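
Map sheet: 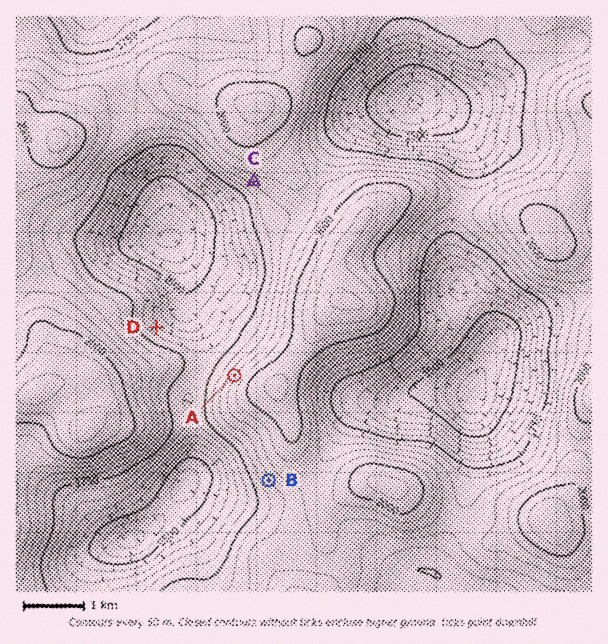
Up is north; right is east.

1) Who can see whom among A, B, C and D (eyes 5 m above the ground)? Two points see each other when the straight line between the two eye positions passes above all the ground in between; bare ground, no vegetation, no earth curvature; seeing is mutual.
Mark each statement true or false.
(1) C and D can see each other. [true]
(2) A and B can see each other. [false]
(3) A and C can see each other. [true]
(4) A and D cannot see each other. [false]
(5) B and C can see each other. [false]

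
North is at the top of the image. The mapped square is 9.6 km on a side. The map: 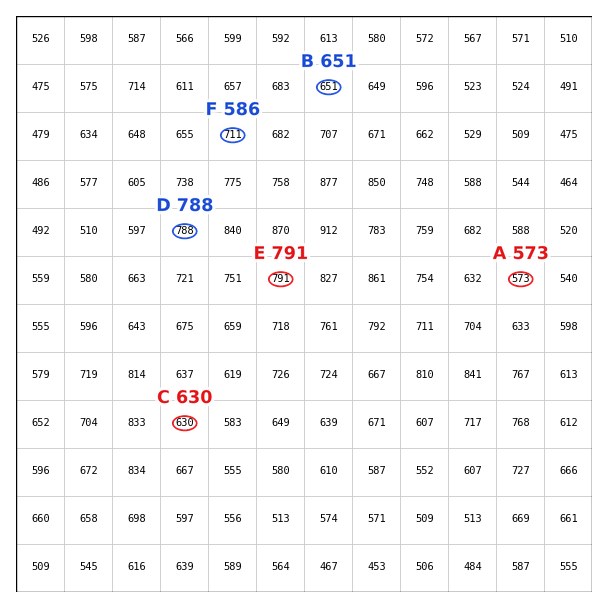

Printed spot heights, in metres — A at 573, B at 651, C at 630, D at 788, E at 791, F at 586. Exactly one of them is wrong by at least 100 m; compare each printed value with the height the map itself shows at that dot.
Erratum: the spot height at F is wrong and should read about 711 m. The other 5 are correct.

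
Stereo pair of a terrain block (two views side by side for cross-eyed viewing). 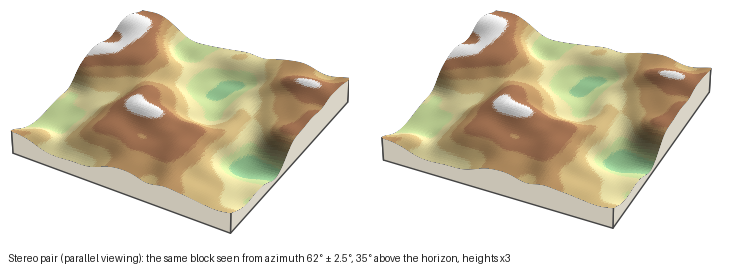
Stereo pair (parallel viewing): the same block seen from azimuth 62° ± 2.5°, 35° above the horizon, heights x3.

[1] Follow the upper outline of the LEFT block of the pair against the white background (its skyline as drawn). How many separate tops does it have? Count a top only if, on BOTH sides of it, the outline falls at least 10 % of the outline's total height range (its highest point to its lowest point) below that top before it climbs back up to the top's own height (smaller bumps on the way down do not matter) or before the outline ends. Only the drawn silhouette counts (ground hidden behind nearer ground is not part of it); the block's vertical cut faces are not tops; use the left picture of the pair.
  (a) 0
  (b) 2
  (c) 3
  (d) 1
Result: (d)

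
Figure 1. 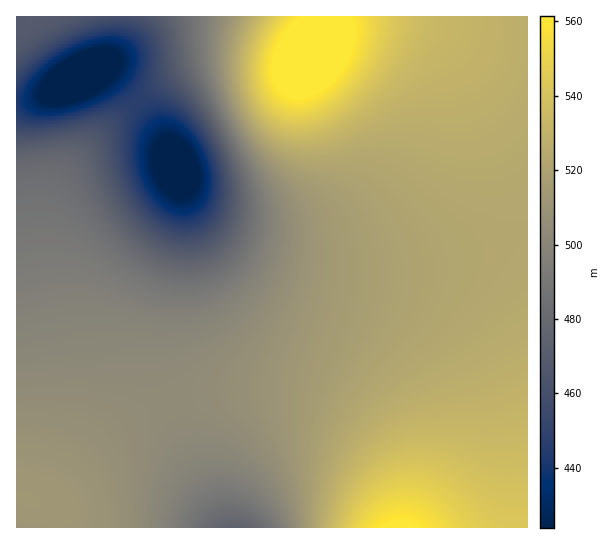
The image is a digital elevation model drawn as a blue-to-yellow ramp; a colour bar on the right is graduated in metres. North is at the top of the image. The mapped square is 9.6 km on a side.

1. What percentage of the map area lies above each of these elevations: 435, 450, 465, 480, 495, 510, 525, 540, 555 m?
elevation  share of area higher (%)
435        96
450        93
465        89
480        84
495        75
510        52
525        27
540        9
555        3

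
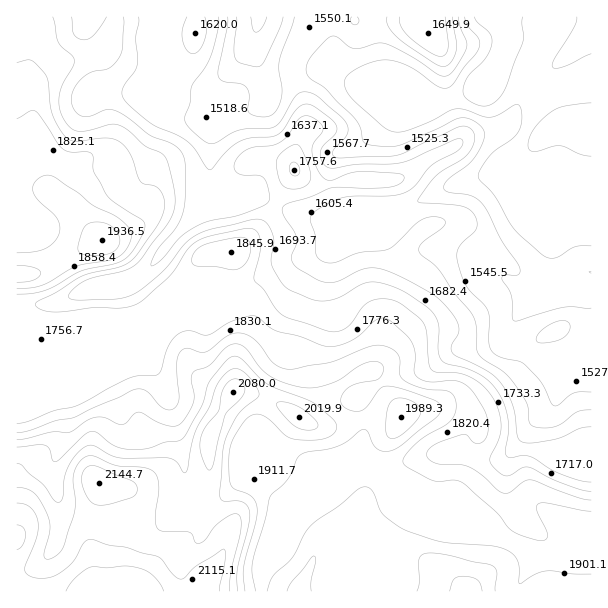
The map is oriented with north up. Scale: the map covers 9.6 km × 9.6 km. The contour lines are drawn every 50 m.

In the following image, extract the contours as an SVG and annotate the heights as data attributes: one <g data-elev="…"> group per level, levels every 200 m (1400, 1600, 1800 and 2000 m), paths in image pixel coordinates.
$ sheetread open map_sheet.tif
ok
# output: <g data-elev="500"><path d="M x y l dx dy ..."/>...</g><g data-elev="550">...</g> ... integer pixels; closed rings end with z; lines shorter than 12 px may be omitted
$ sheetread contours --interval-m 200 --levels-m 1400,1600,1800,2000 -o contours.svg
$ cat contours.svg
<g data-elev="1400"><path d="M591 54l-28 13-8 1-3-2 3-9 20-31 2-9"/><path d="M267 17l-4 9-6 6-2 0-2-3-2-12"/><path d="M523 17l0 24-17 46-10 14-5 4-6 1-8-1-8-4-5-5-1-4 4-14 18-19 7-15 0-6-2-5-13-11-3-5"/></g><g data-elev="1600"><path d="M591 410l-13 2-16 11-8 4-14 1-9-3-2-5-2-16-13-21-10-11-19-12-7-7-2-27-4-12-18-21-16-24-19-17 0-4 3-5 23-18 0-3-2-3-11-2-10 3-8 5-21 21-7 4-27 3-27 10-9-2-6-5-2-20-5-17 2-4 2-3 18-10 12-5 46-1 17-4 9-7 16-20 27-16 4-5-1-4-3-1-4 1-44 19-10 4-44 1-27 4-4-2-3-3-2-5-1-6 3-6 12-12 2-8-5-6-15-12-6-3-6-1-9 6-11 18-6 6-7 3-20 1-12 3-11 8-17 20-3 1-14-21-7-7-11-7-26-12-20-16-8-9-1-5 1-6 12-16 2-6-1-27 3-15-1-6"/><path d="M187 17l-4 12-1 10 4 10 6 5 6-3 6-10 3-12-2-12"/><path d="M400 17l1 9 7 10 21 16 12 4 5-2 2-7-3-30"/></g><g data-elev="1800"><path d="M591 500l-15-3-45-17-7 1-15 12-6 0-6-4-15-14-12-8-11-3-21 0-9-5-2-6 4-6 9-5 19-7 8 0 9 8 7-2 3-4 2-6-2-16-13-23-11-9-10-3-23 2-7-2-5-3-3-6 1-18-4-12-19-19-8-4-9 2-15 15-7 5-11 4-10 3-9-1-24-10-23-5-6-4-12-10-4-1-23 5-22 14-6 0-12-4-8 0-7 5-6 8-4 9-5 16-3 6-27 3-54 28-23 5-25 10-12 2"/><path d="M17 294l15-1 12-2 10-5 27-15 32-7 9-3 7-6 6-7 8-15 2-8-4-6-26-16-8-8-13-24-1-13-2-5-5-1-15 0-8-3-6-6-18-28-4-4-5 0-13 8"/><path d="M226 269l11 0 9-7 5-13-1-6-3-4-10-2-30 7-10 5-5 8 0 6 3 3 21 1z"/></g><g data-elev="2000"><path d="M238 591l-1-22 11-42 2-15-2-5-4-4-7-2-13 0-3-2-1-5 3-42 3-15 13-23 19-16 1-3-5-12-12-12-6-3-6 2-6 5-7 9-8 23-14 25-4 15-3 21-3 5-8-11-7-4-51 0-9-3-15-9-6-1-11 7-9 13-5 14-1 18-4 5-5-2-12-17-14-10-7-8-4-1"/><path d="M482 591l-2-7-3-4-6-3-9-1-8 3-4 12"/><path d="M302 429l13 0 3-3 0-3-9-9-10-7-12-5-9 0-2 2 1 3 8 10 8 8z"/></g>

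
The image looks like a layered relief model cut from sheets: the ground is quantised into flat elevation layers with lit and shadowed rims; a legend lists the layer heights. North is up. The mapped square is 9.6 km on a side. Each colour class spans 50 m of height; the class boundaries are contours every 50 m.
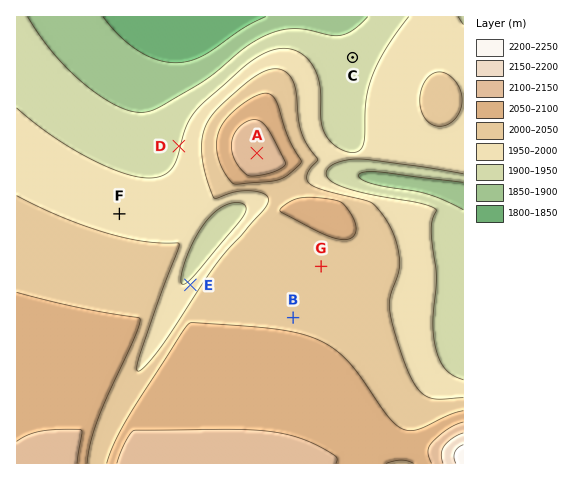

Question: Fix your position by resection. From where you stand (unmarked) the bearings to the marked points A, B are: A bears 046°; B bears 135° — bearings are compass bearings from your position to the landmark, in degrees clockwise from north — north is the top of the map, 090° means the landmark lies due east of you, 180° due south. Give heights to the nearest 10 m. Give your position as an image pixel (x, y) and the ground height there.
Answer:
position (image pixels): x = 192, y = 216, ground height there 1990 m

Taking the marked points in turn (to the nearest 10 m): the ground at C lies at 1920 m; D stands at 1950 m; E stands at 1960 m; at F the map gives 1980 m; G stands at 2020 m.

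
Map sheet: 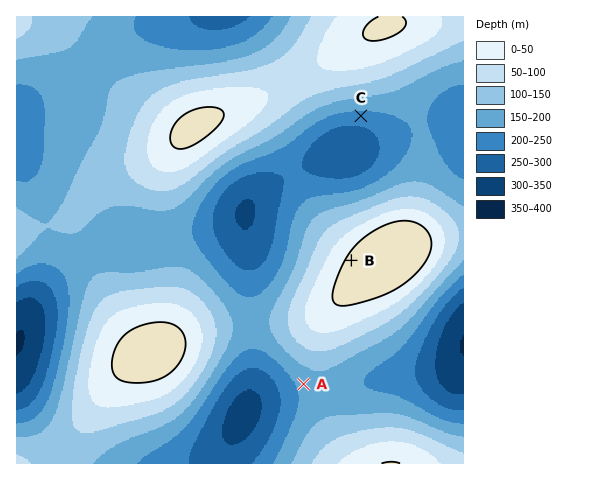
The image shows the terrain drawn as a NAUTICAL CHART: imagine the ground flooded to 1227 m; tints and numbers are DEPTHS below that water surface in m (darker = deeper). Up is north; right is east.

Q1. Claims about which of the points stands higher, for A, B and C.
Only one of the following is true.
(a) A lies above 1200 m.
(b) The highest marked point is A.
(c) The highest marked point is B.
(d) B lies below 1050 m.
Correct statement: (c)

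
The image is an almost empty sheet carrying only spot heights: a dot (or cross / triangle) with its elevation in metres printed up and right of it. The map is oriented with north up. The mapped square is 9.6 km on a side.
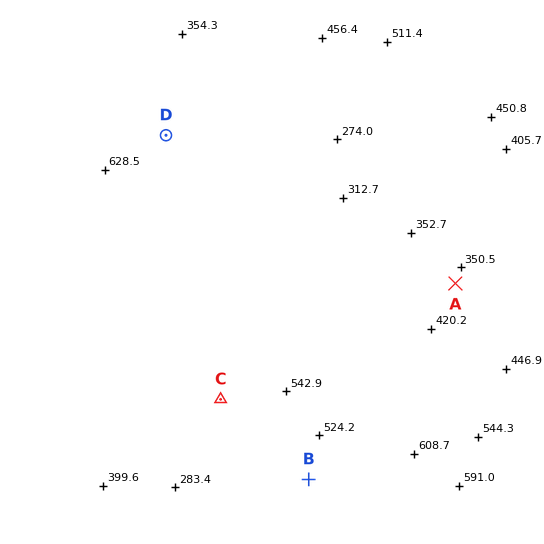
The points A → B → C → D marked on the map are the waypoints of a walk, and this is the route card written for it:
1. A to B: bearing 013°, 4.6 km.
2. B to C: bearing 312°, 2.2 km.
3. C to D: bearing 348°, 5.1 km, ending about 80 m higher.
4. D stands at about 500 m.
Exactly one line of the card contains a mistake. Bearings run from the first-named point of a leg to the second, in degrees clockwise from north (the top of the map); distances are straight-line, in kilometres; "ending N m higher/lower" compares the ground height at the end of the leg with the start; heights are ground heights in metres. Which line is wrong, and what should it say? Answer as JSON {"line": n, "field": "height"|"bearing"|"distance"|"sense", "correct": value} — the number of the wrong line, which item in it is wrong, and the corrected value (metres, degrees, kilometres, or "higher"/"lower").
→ {"line": 1, "field": "bearing", "correct": 217}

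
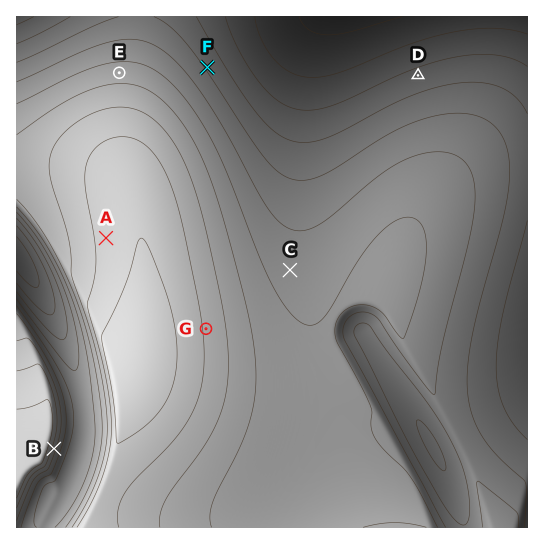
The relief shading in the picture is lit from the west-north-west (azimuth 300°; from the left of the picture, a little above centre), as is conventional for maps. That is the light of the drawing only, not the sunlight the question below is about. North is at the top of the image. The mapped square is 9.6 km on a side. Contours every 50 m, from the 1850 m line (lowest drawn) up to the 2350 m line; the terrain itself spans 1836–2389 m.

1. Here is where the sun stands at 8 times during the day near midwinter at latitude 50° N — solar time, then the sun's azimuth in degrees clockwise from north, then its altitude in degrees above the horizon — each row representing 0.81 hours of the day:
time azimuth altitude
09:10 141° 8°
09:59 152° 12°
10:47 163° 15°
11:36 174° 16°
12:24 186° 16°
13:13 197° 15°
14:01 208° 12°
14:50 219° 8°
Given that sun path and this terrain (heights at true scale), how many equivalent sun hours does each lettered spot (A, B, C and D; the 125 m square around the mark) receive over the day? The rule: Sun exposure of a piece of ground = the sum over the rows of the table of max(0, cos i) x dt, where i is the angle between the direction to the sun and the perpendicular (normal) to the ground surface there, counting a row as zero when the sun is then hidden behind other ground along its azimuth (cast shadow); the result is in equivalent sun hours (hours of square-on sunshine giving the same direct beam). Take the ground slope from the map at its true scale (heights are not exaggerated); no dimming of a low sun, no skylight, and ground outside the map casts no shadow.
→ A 1.5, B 2.2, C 1.2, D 0.8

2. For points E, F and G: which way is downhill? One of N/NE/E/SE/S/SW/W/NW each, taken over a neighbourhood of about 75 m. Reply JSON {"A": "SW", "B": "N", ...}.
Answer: {"E": "N", "F": "NE", "G": "E"}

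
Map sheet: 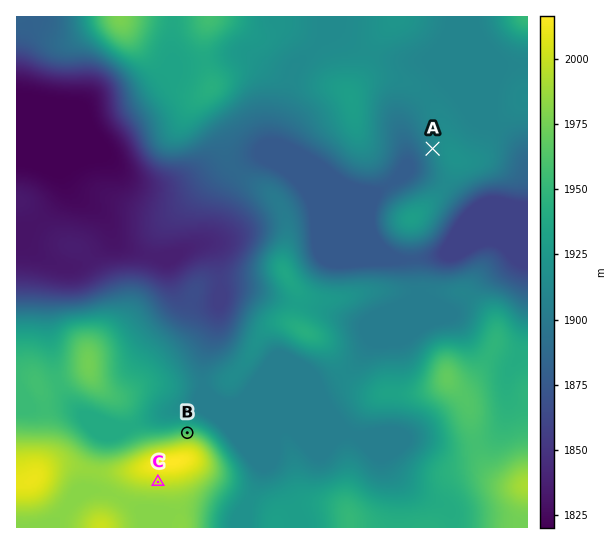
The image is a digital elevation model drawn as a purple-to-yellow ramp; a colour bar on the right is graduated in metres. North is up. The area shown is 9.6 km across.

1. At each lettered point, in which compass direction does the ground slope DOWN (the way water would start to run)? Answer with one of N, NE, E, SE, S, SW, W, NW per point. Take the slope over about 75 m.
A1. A W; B N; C S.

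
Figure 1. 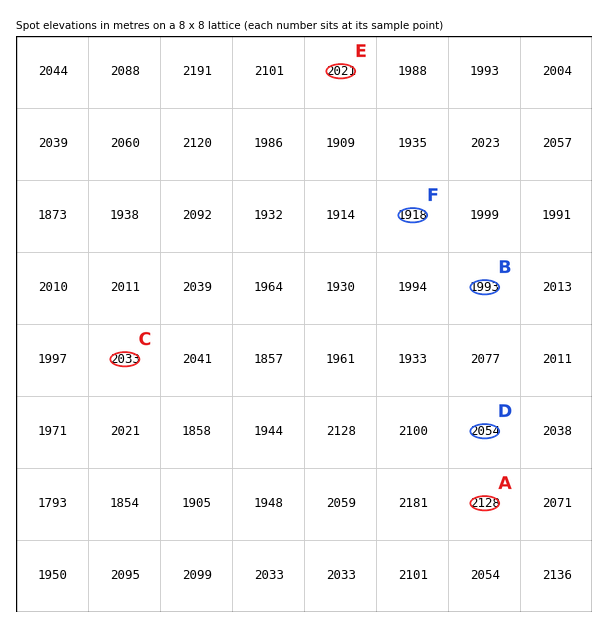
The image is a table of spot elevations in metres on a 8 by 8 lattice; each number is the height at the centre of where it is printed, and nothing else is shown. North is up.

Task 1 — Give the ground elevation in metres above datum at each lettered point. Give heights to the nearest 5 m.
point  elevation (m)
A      2130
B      1995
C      2035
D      2055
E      2020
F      1920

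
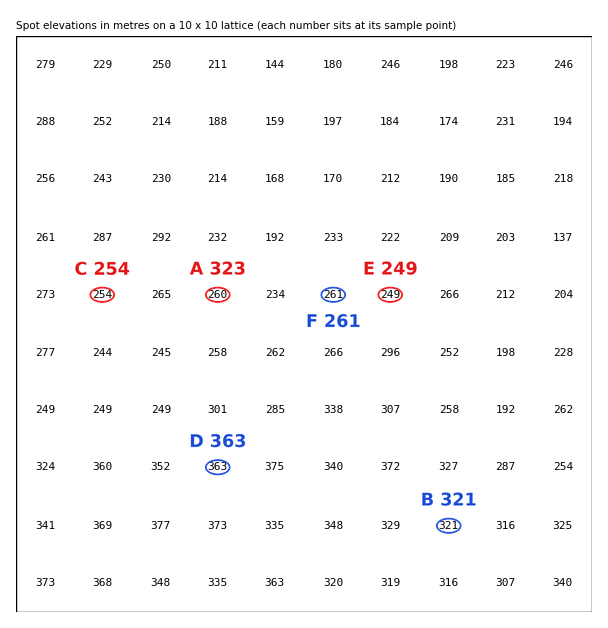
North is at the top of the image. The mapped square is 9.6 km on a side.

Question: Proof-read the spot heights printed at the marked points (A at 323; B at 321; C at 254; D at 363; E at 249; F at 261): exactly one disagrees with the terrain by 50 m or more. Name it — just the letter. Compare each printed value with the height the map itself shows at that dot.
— A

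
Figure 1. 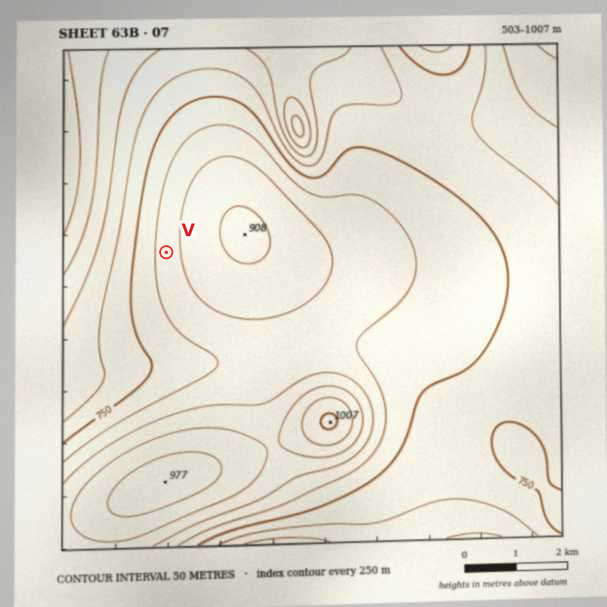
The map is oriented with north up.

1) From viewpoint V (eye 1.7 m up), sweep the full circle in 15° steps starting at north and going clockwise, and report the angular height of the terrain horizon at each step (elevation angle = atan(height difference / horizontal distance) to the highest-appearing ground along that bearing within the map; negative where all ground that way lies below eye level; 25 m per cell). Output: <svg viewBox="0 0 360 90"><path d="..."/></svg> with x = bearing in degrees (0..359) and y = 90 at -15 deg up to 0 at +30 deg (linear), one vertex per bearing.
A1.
<svg viewBox="0 0 360 90"><path d="M0 61l15-4 15-2 15-3 15-1 15-1 15 0 15 0 15 2 15 2 15 2 15 1 15-1 15 1 15 6 15 4 15 2 15 3 15 1 15 0 15-1 15-2 15-3 15-3"/></svg>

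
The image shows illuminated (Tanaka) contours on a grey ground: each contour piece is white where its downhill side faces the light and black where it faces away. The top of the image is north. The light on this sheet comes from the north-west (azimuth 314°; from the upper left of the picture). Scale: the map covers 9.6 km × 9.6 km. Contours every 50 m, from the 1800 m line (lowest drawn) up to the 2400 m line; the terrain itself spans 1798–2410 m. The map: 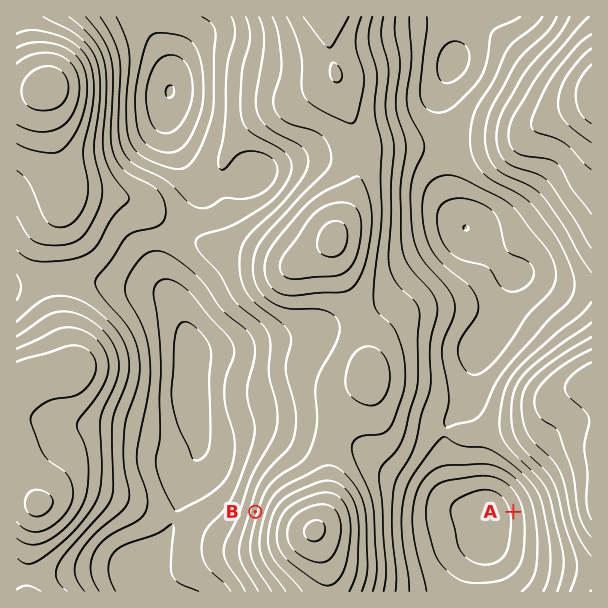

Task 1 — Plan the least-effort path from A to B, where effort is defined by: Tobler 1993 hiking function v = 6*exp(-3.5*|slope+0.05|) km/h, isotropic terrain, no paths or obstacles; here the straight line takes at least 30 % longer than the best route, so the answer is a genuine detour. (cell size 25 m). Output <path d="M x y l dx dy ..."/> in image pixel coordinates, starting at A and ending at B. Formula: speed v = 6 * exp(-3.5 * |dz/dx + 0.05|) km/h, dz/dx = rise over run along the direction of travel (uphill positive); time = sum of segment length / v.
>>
<path d="M513 512l-4-9-6-6-66-33-74 0-9-5-31 0-48 24-11 11-9 18"/>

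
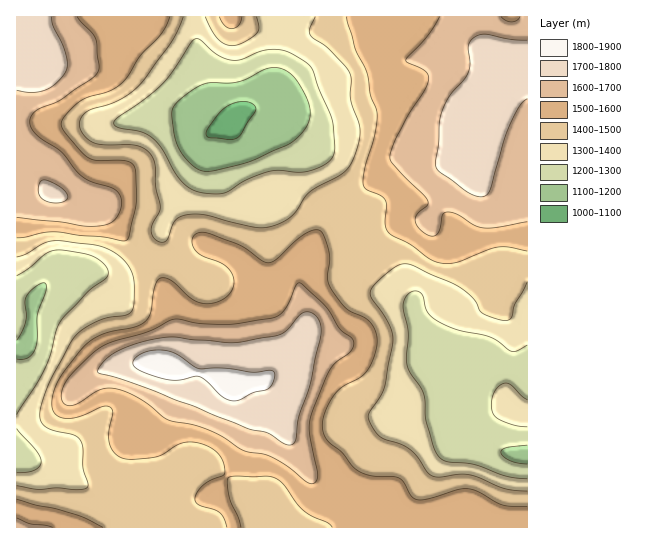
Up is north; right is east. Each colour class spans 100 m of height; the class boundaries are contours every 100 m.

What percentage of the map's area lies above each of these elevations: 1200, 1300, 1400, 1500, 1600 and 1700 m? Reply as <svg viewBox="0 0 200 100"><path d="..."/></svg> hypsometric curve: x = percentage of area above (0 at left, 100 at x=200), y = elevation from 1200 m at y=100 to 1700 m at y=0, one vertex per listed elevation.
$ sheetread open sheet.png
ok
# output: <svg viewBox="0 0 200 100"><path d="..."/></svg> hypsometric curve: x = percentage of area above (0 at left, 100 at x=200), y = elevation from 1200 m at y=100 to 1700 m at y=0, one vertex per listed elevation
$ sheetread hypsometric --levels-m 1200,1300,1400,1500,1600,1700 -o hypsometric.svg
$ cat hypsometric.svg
<svg viewBox="0 0 200 100"><path d="M191 100l-24-20-30-20-45-20-43-20-27-20"/></svg>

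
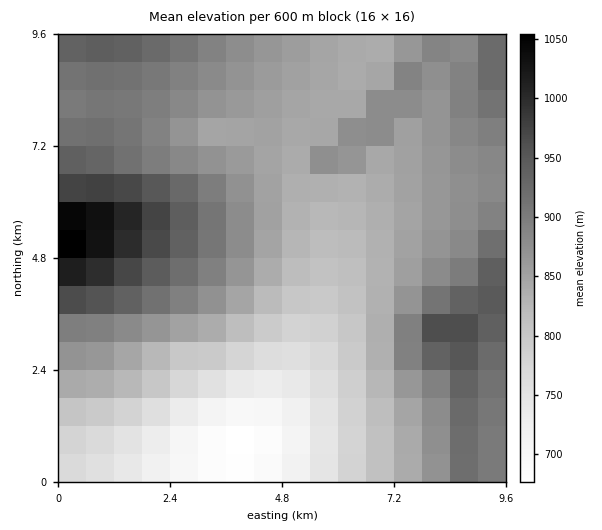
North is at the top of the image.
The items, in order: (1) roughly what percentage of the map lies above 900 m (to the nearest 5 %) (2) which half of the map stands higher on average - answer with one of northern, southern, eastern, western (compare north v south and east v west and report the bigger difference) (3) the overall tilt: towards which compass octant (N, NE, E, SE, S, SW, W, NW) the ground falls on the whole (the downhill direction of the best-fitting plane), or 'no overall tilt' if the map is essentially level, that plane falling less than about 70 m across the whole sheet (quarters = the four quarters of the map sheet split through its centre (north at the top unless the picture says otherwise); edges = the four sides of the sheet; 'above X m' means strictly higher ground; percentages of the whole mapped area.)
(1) About 25 % of the map lies above 900 m.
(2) Taken as a whole, the northern half is higher than the southern.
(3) On the whole the ground falls towards the south.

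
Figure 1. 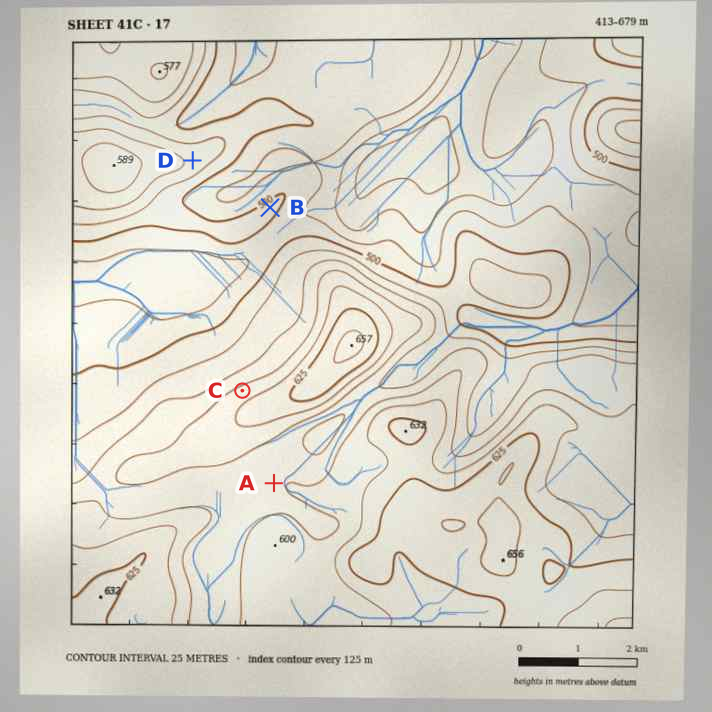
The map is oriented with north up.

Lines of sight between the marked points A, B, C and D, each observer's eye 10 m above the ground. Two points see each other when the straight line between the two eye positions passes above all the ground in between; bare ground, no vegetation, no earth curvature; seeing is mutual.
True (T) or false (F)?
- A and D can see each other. F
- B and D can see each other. T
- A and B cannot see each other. T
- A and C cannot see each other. T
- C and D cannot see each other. F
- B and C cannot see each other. F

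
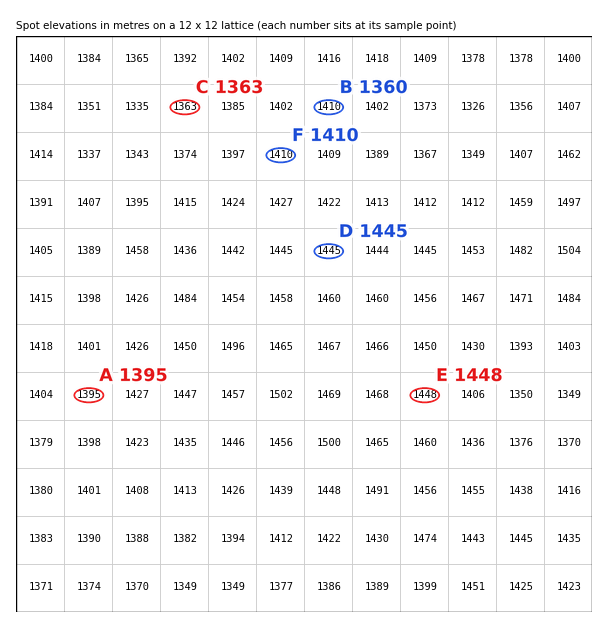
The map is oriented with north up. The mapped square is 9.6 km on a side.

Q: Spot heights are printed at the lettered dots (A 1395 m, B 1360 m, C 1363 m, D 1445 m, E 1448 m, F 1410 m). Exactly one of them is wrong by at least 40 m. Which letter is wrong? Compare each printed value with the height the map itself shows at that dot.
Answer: B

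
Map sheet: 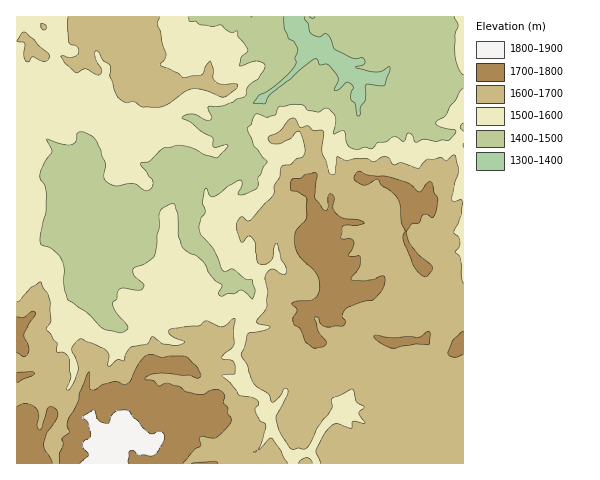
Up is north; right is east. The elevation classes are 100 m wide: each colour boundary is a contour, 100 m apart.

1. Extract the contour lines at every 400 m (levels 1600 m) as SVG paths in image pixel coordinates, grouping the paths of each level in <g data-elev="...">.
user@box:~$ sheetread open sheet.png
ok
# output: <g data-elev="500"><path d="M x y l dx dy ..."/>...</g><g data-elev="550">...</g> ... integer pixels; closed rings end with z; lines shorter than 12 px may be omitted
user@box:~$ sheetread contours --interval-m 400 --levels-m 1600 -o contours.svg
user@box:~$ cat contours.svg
<g data-elev="1600"><path d="M288 463l-16-25-3 1-10 10 7-23-1-2-5-4-5-8 0-3 3-4 0-3-5-4-14-3-9-12-8-7 13-2 0-7-1-5-4-2-7-1-1-2 12-13 1-26-13 9-16-6-7 5-28 3-3 3 1 2 6 4 9 3 1 1-1 1-9 3-11-2-12-7-5 7-17 4-4 6-2 7-6-1-9 6-1-2 1-9-4-5-23-11-2 0-8 9 6 21-4 14-6 7-1-2 4-11-2-17-5-7-8-2 1-8-11-14 5-8-1-19-2-8-7-12-10 5-11 13-3 2"/><path d="M312 463l-1-3-4-2-6 2-2 3"/><path d="M463 284l-2-8-1-18-5-6 4-6 1-5-1-4-5-5 7-17 1-12-1-3-7 2-2-2 7-29-4-16-2 0-7 6-5-4-8 3-6-1-9 9-16-5-9 2-4-7-3-1-4 0-8 5-9-4-19 3-9-5-2 17-2 2-4-2-3-12-4-8 2-20-2-3-9 0-6-4-7 1-4-8-4-1-4 2-8 11-11 6-1 2 3 4 8 1 12-6 4-5 4-2 4 9 2 12-3 5-5 2-6 5-7 1-3 2-1 11-6 8-1 9-21 24-4 2-6-4-5 6 0 7 4 12 2 0 6-6 6 6 3 21 7 1 6-3 2-4 1-11 3-3 4 16 4 6 2 6-2 3-2 0-11-5-3 2-3 3-1 5 3 13-1 14-10 16 13 5-6 3-16 4-7 21 6 10 6 18 4 4 12 7 3 8 8-6 4-7 2-1 2 2-1 5-11 23 4 15 12 16 7-1 5 1 3-1 10-20 15-19 0-11 19-9 2 1 3 12 8 4-5 7 6 10-1 1-11-3-2 7-14-4-7 3-7 8-7 16 4 12"/><path d="M26 61l2 1 5-5 8 4 5 0 4-5-16-16-10-8-7 9 8 2-1 12z"/><path d="M42 29l4 0 1-2-1-2-4-2-1 2z"/><path d="M68 17l1 25 2 3 6 2 2 5-2 3-4 2-11-2-1 1 3 6 12 11 9-4 11 5 3 1 3-5-6-9-1-7 1-3 2 1 5 8 7 6 0 10 6 18 3 5 6 3 8-1 10 6 16 0 9-3 17-12 7-3 10 1 21 7 13-8 1-5-16 0-6-3-2-4 0-8-3-8-4 5-5 9-16 3-7-5-17-7 0-3 4-4 1-5-9-29 2-8"/></g>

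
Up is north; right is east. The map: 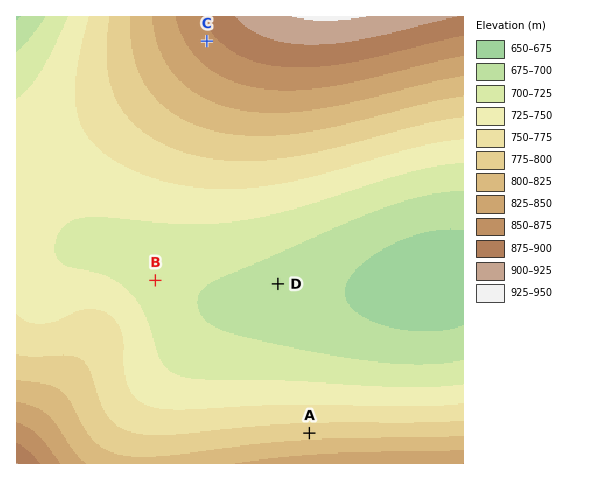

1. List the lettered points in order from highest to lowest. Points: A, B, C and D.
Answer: C A B D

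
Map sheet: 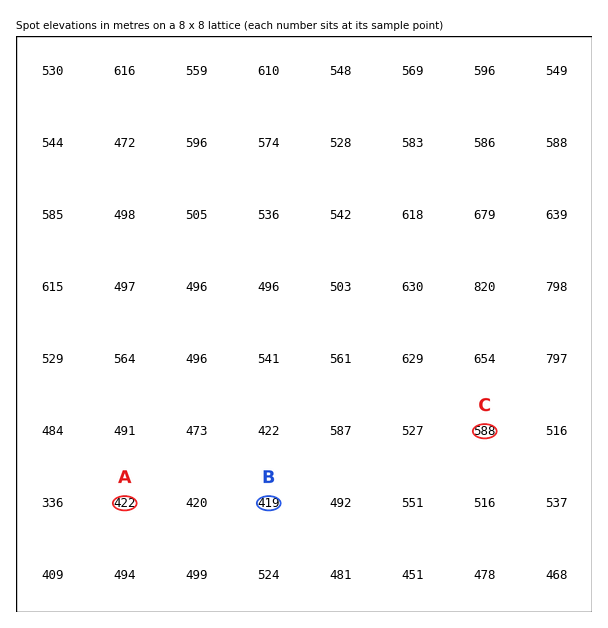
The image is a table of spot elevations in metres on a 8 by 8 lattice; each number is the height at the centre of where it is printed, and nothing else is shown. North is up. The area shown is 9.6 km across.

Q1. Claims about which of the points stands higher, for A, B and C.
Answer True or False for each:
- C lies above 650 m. False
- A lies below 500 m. True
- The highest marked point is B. False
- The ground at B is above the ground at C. False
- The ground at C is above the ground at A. True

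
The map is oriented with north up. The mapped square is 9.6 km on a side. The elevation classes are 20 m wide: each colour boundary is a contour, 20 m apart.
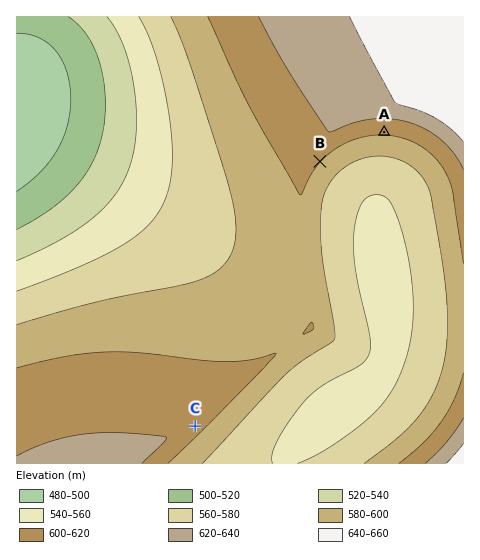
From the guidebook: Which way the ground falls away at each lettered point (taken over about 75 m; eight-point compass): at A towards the S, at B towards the SE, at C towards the SE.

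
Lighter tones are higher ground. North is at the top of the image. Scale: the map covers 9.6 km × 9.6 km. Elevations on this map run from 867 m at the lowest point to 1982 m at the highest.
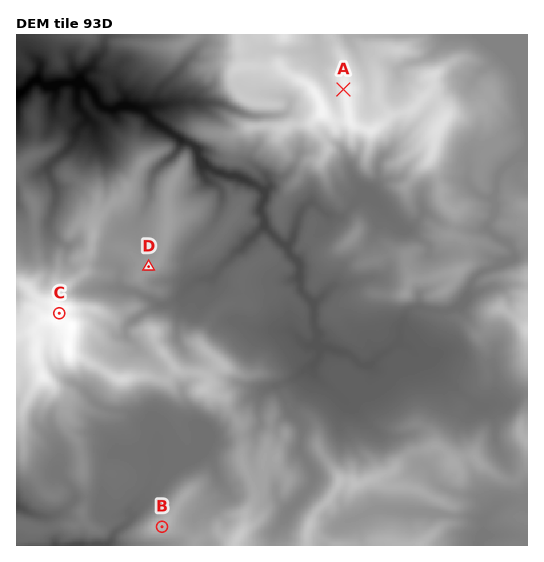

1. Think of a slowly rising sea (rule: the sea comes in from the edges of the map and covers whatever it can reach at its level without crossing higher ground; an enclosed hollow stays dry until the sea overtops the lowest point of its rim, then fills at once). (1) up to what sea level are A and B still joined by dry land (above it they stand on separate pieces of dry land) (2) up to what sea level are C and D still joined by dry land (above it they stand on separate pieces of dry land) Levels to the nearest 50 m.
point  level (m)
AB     1450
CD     1500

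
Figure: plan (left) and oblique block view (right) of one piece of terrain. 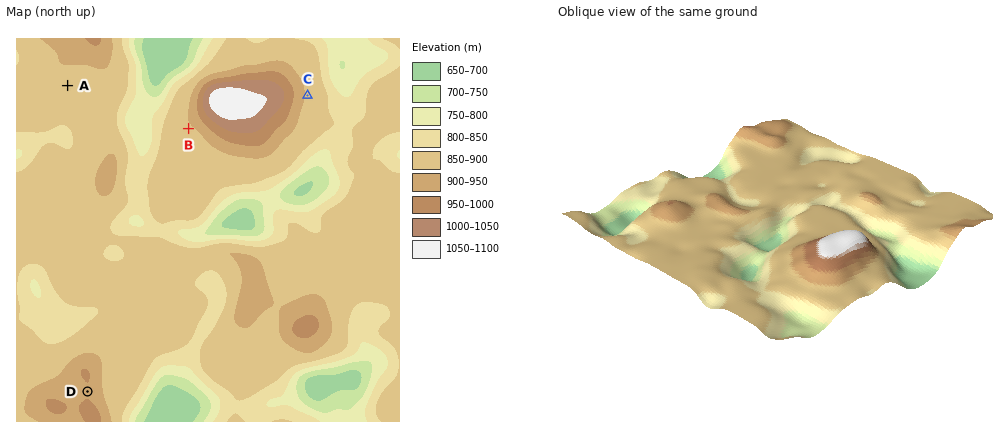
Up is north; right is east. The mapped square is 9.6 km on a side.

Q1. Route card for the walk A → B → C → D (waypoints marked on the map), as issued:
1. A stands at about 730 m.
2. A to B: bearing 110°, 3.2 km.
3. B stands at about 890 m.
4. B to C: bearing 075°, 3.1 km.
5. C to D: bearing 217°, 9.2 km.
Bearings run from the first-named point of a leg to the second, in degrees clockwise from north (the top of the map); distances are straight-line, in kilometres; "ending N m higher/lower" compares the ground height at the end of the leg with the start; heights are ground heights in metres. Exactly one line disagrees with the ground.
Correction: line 1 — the height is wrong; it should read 880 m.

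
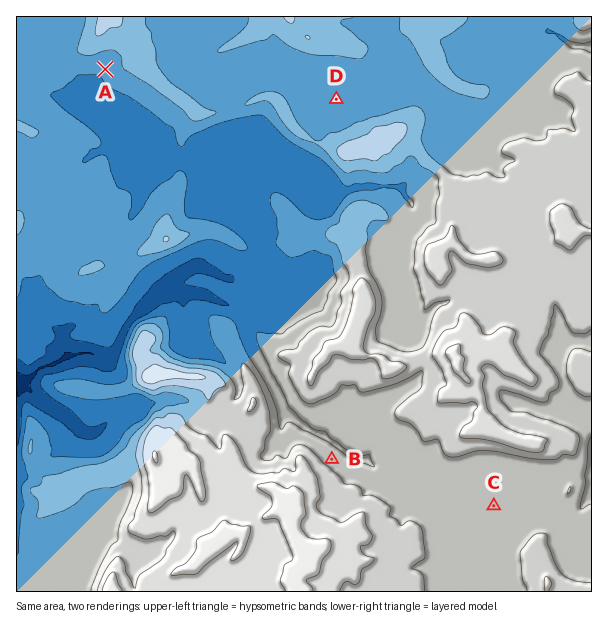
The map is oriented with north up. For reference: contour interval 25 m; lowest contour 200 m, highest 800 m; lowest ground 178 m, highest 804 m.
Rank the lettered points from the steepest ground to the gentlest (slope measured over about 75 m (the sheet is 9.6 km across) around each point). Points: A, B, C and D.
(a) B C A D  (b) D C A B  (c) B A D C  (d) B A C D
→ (d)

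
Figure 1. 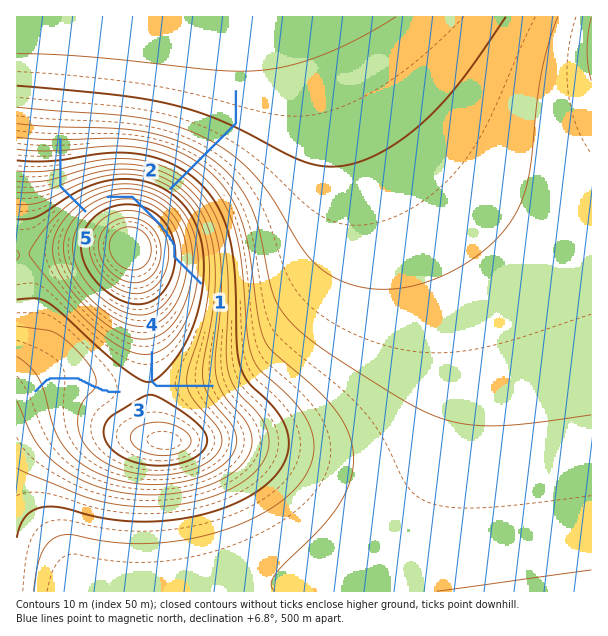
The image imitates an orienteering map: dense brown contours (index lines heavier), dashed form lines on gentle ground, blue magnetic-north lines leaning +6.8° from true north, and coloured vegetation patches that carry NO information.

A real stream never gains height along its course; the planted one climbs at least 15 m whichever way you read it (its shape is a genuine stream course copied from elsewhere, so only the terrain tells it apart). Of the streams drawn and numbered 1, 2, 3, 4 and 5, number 1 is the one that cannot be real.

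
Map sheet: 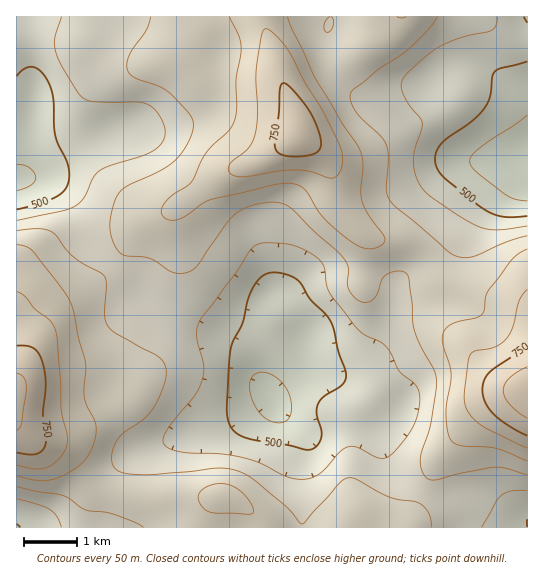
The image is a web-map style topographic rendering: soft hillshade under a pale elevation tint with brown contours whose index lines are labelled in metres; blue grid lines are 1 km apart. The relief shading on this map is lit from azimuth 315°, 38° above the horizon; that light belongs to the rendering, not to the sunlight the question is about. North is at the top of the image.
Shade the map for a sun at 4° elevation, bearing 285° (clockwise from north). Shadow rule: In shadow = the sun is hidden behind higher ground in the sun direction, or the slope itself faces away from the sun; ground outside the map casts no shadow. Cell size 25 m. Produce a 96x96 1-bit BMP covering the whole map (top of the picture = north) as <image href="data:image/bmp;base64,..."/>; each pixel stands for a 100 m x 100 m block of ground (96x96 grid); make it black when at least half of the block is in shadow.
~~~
<image width="96" height="96" href="data:image/bmp;base64,Qk2+BAAAAAAAAD4AAAAoAAAAYAAAAGAAAAABAAEAAAAAAIAEAAATCwAAEwsAAAIAAAAAAAAA////AAAAAAAAAAAAAAD4AAAPwA8AAAAAAADwAAACAB8AAAAAAADgAAAAAB8AAAAAAADAAAAAAB8AAAAAAAGAAAAAAA4AAAAAAAeAAAAAAAAAAAAAAA+AAAAAAAAAAAAAAA8AAAAAAAAD//wAAAwAAAAAAAAH///AAAAAAAAAAAAH///4AAAAAAAAAAAP///+AAAAAAAAAAAP////gAAAAAAAAAAP////4AAAAAAAAAAP////+AAAAAAAAAAf/////wAAAAAAAAAf/////+AAAAAAAAA///////AAAAAAAAB///////gAAAAAAAB///////wAAAAAAAB///////+AAAAAAAB////////AAAAAAAB////////gAAAAAAB////////gAAAAAAB////////gAAAAAAA///+////AAAAAAAA///4f///AAAAAAAA///4H//+AAAAAAAA///wD//+AAAAAAAAf//wB//8AAAAAAAAf//gA//4AAAAAAAAf//gA//wAAAAAAAAP//gA//AAAAAAAAAP//gA/+AAAAAAAAAH//AA/8AAAAAAAAAD//AA/4AAAAAAAAAD//AA/4AAAAAAAAAB/+AA/8AAAAAAAAAB/+AA/+AAAAAAAAAA/+AAf/AAAAAAAAAA/8AAP/wAAAAAAAAA/4AAH/8AAAAAAAAAfAAAH/+AAAAAAAAAAAAAH//AAAAAAAAAAAAAD//gAAAAAAAAAAAAD//gAAAAAAAAAAAAD//gAAAAAAAAAAAAB//AAAAAAAAAAAAAA//AAAAAAAAAAAAAAf+AAAAAAAAAAAAAAf8AAAAAAAAAAAAAAP4AAAAAAAAAAAAAAPwAAAAAAAAAAAAAAPgAAAAAAAAAAAAAAPAAAAAAAAAAAAAAAfgAAAAAAAAAAAAAB/gAAAAAAAAAAAAAH/wAAAAAAAAAAAAAD/wAAHwAAAAAAAAAB/4AAP/4A/gAAAAAA/+AAf////8AAAAAAf/gA/////8AAAAAAP/wA/////8AAAAAAH/wB/////8AAAAAAB/4B/////8AAAAAAA/4B/////8AAAAAAAPwD/////8AAAAAAAAAD/////8AAAAAAAAAH/////8AAAAAAAAAf/////8AAAAAAAAB//////8AAAAAAAAB//////8AAAAAAAAB//////4AAAAAAAAB//////8AAAAAAAAB//////8AAAAAAAAD//////8AAAAAAAAD////P/8AAAAAAAAD///+H/8AAAAAAAAD///8D/4AAAAAAAAH///8B/gAAAAAAAAH///4A/DAAAAAAAAP///4A+DAAAAAAAAP///4AcAAAAAAAAAP///+AAAAAAAAAAAf////gAAAAAAAAAAf/z//8AAAAAAAAAA//D///4AAAAAAAAA/+B///8AAAAAAAAA/+A///8AAAAAAAAA/8AP//4AAAAAAAAA/8AH//4AAAAAAAAB/8AD//4AAAAAAAAB/8AB//wAAAAAAAAB/4AB//A8AAAAAAAD/gAA/8B8AAAAAAAD+AAA/wB8="/>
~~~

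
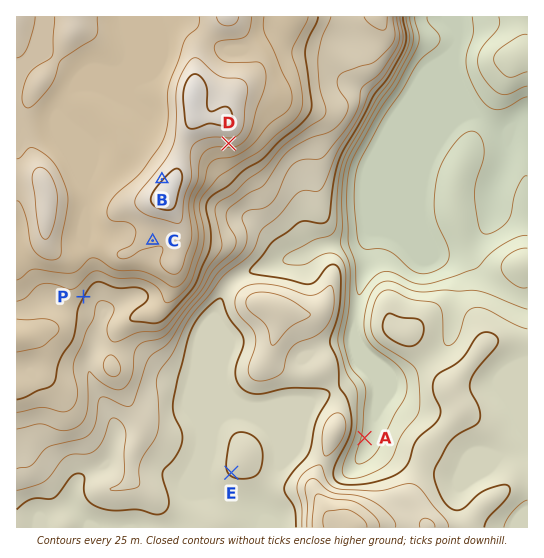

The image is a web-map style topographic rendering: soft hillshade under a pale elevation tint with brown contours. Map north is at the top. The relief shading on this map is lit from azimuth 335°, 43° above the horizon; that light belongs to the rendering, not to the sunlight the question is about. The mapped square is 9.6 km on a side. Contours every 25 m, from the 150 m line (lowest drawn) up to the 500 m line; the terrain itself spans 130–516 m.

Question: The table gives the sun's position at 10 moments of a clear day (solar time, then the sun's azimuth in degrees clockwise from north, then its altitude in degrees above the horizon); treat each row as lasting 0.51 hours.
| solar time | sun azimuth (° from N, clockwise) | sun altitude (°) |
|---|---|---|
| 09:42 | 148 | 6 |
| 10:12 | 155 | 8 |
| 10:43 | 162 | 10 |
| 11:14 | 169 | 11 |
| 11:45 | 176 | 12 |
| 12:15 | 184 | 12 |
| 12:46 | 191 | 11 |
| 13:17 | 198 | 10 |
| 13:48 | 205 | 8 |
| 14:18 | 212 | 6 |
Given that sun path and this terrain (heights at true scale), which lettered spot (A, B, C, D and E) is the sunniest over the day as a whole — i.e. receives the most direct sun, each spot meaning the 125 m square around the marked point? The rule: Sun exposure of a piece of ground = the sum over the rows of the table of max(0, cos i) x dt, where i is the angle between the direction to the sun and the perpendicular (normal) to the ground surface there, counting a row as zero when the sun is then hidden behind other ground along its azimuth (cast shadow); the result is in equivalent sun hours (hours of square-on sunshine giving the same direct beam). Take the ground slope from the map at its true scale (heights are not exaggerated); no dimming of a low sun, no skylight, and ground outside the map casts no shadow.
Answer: D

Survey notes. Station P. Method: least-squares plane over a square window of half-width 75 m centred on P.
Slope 7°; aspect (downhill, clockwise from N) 120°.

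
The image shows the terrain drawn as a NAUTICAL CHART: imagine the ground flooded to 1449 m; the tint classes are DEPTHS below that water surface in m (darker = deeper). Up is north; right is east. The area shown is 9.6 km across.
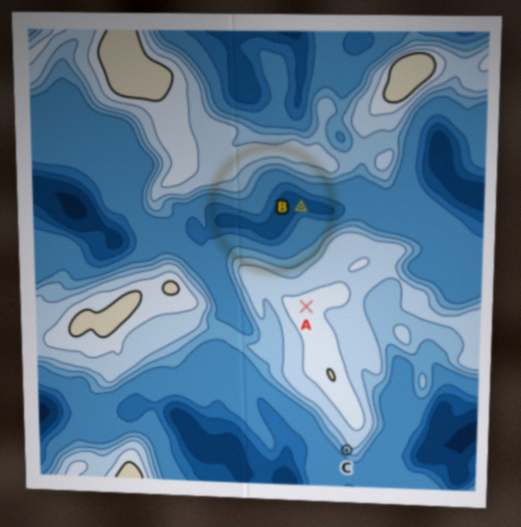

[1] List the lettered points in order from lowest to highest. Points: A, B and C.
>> B C A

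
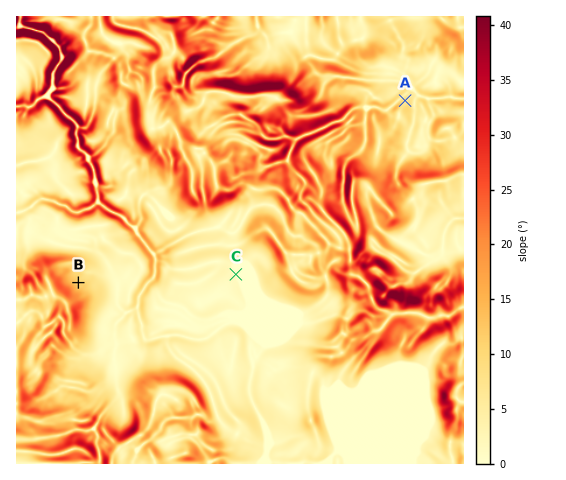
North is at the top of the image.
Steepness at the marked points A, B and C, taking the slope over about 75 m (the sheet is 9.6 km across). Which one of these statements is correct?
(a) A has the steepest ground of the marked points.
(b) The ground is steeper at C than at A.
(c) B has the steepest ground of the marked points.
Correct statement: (c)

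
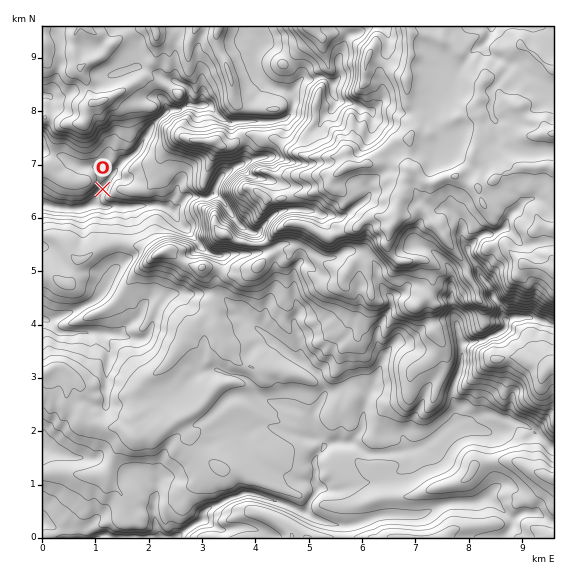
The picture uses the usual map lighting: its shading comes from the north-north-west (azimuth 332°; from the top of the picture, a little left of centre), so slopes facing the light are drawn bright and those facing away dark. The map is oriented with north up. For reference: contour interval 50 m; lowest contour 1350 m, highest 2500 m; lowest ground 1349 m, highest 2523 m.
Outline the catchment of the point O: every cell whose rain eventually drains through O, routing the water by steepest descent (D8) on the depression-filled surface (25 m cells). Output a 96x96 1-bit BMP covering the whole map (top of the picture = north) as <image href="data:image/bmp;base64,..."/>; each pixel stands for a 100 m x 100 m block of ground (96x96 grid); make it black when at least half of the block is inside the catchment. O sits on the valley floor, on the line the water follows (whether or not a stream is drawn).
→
<image width="96" height="96" href="data:image/bmp;base64,Qk2+BAAAAAAAAD4AAAAoAAAAYAAAAGAAAAABAAEAAAAAAIAEAAATCwAAEwsAAAIAAAAAAAAA////AAAAAAAAAAAAAAAAAAAAAAAAAAAAAAAAAAAAAAAAAAAAAAAAAAAAAAAAAAAAAAAAAAAAAAAAAAAAAAAAAAAAAAAAAAAAAAAAAAAAAAAAAAAAAAAAAAAAAAAAAAAAAAAAAAAAAAAAAAAAAAAAAAAAAAAAAAAAAAAAAAAAAAAAAAAAAAAAAAAAAAAAAAAAAAAAAAAAAAAAAAAAAAAAAAAAAAAAAAAAAAAAAAAAAAAAAAAAAAAAAAAAAAAAAAAAAAAAAAAAAAAAAAAAAAAAAAAAAAAAAAAAAAAAAAAAAAAAAAAAAAAAAAAAAAAAAAAAAAAAAAAAAAAAAAAAAAAAAAAAAAAAAAAAAAAAAAAAAAAAAAAAAAAAAAAAAAAAAAAAAAAAAAAAAAAAAAAAAAAAAAAAAAAAAAAAAAAAAAAAAAAAAAAAAAAAAAAAAAAAAAAAAAAAAAAAAAAAAAAAAAAAAAAAAAAAAAAAAAAAAAAAAAAAAAAAAAAAAAAAAAAAAAAAAAAAAAAAAAAAAAAAAAAAAAAAAAAAAAAAAAAAAAAAAAAAAAAAAAAAAAAAAAAAAAAAAAAAAAAAAAAAAAAAAAAAAAAAAAAAAAAAAAAAAAAAAAAAAAAAAAAAAAAAAAAAAAAAAAAAAAAAAAAAAAAAAAAAAAAAAAAAAAAAAAAAAAAAAAAAAAAAAAAAAAAAAAAAAAAAAAAAAAAAAAAAAAAAAAAAAAAAAAAAAAAAAAAAAAAAAAAAAAAAAAAAAAAAAAAAAAAAAAAAAAAAAAAAAAAAAAAAAAAAAAAAAAAAAAAAAAAAAAAAAAAAAAAAAAAAAAAAAAAAAAAAAAAAAAAAAAAAAAAAAAAAAAAAAAAAAAAAAAAAAAAAAAAAAAAAAAAAAAAAAAAAAAAAAAAAAAAAAAAAAAAAAAAAAAAAAAAAAAAAAAAAAAAAAAAAAAAAAAAAAAAAAAAAAAAAAAAAAAAAAAAAAAAAAAAAAAAAAAAAAAAAAAAAAAAAAAAAAAAAAAAAAAAAAAAAAAAAAAAAAAAAAAAAAAAAAAAAAAAAH/AAAAAAAAAAAAAAP/gAAAAAAAAAAAAf//wAAAAAAAAAAAA///4AAAAAAAAAAAB///4AAAAAAAAAAAB///wAAAAAfAAAAAA///wAAAA//gAAAAA///4AAAH//wAAAAA///8AIAf//4AAAAA///+H8A///+AAAAA//////P////gAAAAf//////////wAAAAP//////////wAAAAA//////////wAAAAA//////////wAAAAA//////////wAAAAAf/////////gAAAAAf/////////gAAAAAf/////////gAAAAAf/////////AAAAAA//////////AAAAAA//////////AAAAAB/////////8AAAAAA/////////4AAAAAAf////////AAAAAAAH///////+AAAAAAAD////////AAAAAAAB////////AAAAAAAA////////gAAAAAAAP///////gAAAAAAABgH/////gAAAAA="/>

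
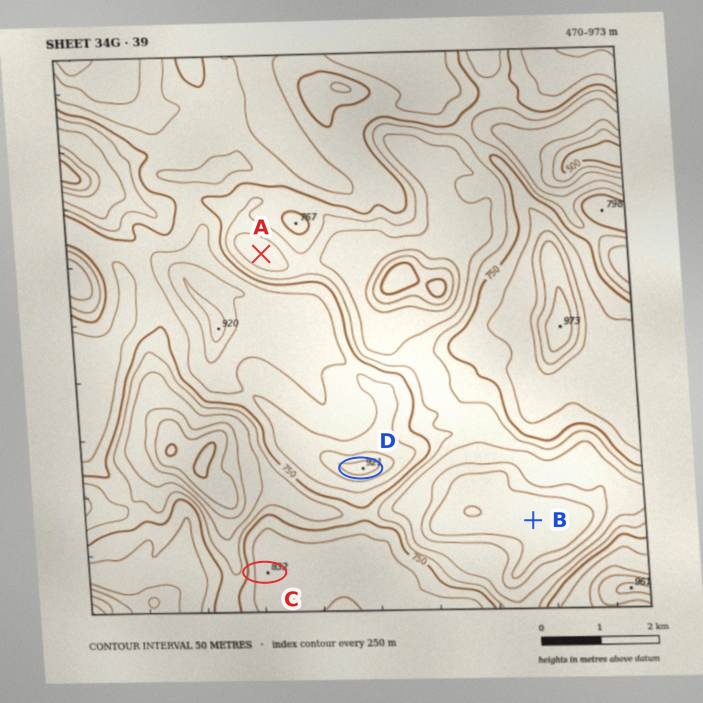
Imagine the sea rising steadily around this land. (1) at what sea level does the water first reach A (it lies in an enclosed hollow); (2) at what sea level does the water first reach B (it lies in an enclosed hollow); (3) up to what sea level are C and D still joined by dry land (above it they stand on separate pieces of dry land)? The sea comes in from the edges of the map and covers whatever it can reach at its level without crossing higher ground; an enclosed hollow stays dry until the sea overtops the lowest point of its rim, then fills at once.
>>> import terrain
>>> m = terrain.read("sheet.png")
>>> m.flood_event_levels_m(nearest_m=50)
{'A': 700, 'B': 650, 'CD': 750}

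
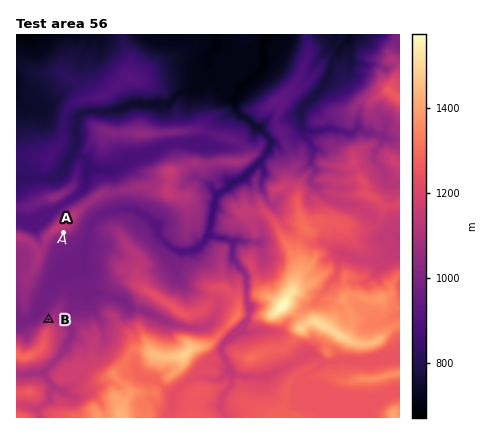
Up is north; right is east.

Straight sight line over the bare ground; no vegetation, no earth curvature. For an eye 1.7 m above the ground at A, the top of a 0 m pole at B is in view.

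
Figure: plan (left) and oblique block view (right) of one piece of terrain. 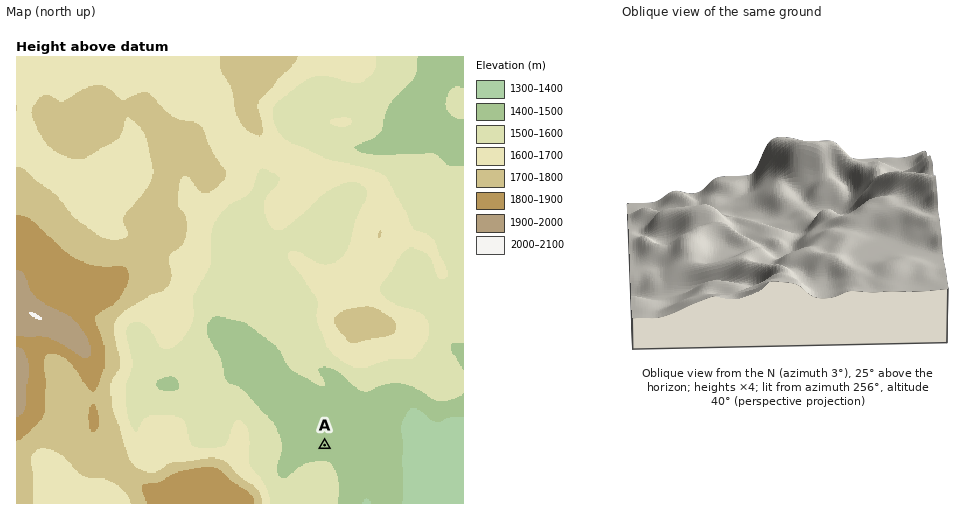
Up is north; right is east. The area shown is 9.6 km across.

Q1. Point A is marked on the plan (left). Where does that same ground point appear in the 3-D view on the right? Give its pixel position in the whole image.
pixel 721 201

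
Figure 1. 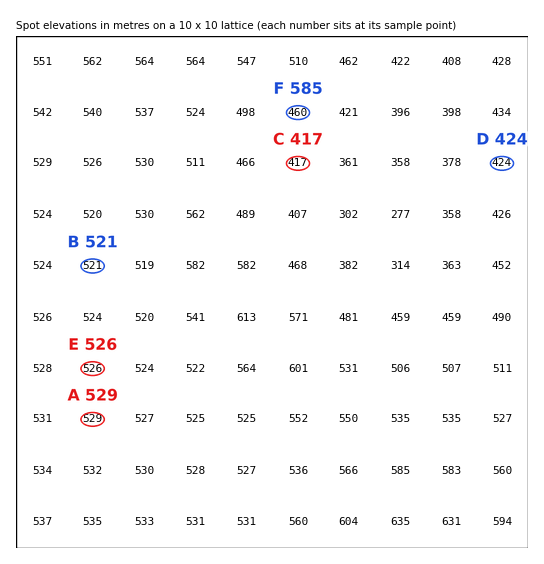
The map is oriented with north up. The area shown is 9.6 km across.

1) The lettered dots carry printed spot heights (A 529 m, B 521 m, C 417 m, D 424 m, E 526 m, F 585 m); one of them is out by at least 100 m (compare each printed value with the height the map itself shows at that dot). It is F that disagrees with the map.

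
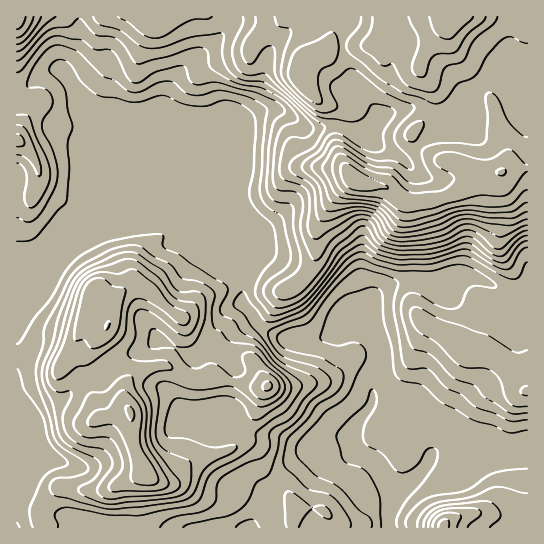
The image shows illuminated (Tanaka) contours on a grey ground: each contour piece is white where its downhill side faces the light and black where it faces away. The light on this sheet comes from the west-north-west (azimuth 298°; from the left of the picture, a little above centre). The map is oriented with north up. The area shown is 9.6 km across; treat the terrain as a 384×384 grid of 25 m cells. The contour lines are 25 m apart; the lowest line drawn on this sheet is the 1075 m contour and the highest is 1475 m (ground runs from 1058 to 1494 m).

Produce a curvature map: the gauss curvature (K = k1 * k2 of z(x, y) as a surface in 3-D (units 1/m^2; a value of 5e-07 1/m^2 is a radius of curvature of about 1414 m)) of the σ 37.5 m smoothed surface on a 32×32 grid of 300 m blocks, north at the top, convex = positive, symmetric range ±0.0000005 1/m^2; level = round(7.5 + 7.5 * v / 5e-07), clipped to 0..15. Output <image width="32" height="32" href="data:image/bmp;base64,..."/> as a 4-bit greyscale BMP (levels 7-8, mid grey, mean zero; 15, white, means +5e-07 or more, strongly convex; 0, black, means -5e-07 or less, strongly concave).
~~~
<image width="32" height="32" href="data:image/bmp;base64,Qk12AgAAAAAAAHYAAAAoAAAAIAAAACAAAAABAAQAAAAAAAACAAATCwAAEwsAABAAAAAAAAAAAAAAABEREQAiIiIAMzMzAERERABVVVUAZmZmAHd3dwCIiIgAmZmZAKqqqgC7u7sAzMzMAN3d3QDu7u4A////AIiIh3d3h3eHeIiGlIP3h3d3d3iHd2Z4d3h5eHd1V3Z3h6Zad6iXiHd4h3h3h3iHh4d4l3indoh3Z4d4d4d4d3d3d3eGd3dpd3iIh4eIh3h3d3mHdJl3iHd5d4iHd3d4eImIp3mIh4hniHiHiHd4eHeIZ4eMZ4eIdXiId4eHeHeId2hoh4d3hm+1eHeHeHd3eXbHaHZ3d7V5lId4d3iIeHd2p3h3eIh3lph3d3eHiIeHeIZ4d4dWhnbId4h4d3h3iHd3eoeIp2hwiGiHd4h4d4h3d3eKhqiId4dYiHeod3iHeIe3ZYeIaGm6iIeHh4iId4h26XiIh3dnh3iIh1d4eGZ3dmaJh3eIh4doind3eZdYd3d3dnh3d3iId3ZneId6nXeId4d3eIeIh5d5ipeIhld3eIeIh3eHd3dmbKeXiId2eHeHiHeIh3eJhldHaHhYl4h3h4d3d3d3eJe7WYeHd4eod3h4d3h4iJZ2t3aHmHeWZ3iId3iIiHeGmKmldZiId8h3d3eHeHeHiJRYd7d3eHhXd4d3h3d4h3ZTd3iHd4d4eXiHd3h3iIe4qHd4dmeIiGh3eHmIiHeGa5iId4iHd3hoiHd5d3hnsnl3iIeIiHeIaJh4h3eId5h4eGh3h3d4h5iHeIeIeHeXd3d4eIeIiIjFZ3h3iHiId3h3eHd3iId3"/>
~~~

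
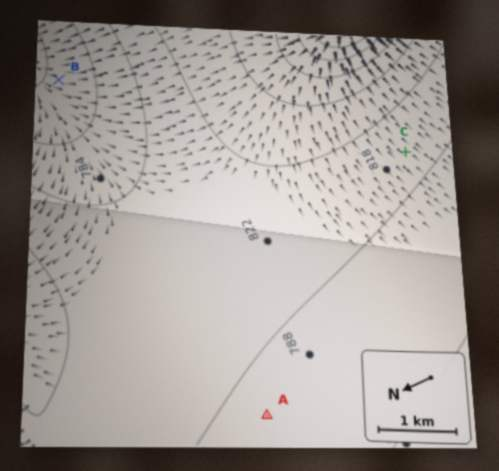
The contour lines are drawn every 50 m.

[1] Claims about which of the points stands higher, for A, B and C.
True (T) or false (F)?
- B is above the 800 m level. F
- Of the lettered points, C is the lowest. F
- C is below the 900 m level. T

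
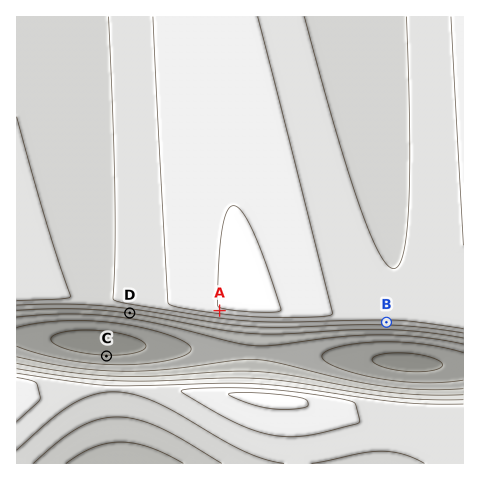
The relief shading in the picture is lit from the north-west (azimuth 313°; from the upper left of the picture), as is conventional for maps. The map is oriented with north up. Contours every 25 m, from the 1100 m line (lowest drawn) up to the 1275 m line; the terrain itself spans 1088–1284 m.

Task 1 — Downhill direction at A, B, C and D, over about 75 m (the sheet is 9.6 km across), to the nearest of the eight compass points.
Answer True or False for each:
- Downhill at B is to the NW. False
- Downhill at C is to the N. True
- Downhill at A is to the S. True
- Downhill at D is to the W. False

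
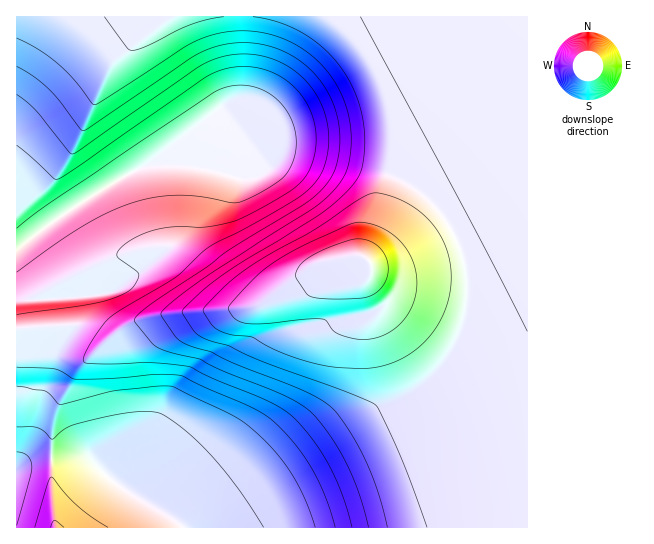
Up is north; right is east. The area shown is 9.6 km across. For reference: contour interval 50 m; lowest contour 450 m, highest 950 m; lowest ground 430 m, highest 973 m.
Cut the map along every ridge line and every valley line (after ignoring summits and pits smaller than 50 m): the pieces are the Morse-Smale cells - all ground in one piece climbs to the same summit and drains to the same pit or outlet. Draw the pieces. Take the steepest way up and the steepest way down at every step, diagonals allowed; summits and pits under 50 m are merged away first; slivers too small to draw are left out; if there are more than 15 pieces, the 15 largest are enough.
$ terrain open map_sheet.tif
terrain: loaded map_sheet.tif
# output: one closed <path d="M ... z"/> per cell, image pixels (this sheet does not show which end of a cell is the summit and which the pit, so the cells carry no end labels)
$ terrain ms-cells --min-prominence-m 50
<path d="M527 16l-510 0-1 311 66-2 24 15 21-15 26-9 26-4 75-5 13-6 66-41 29-4 9 9 3 0 27-6 66-38 56-28 5-3z"/><path d="M527 191l-126 68-27 6-3 0-9-9-29 4-66 41-13 6-75 5-26 4-26 9-21 15-24-15-65 3-1 141 10-6 13-4 47-2 29 27 60 37 4 7 348 0z"/><path d="M86 457l-47 2-13 4-10 7 1 58 162-1-4-6-60-37z"/>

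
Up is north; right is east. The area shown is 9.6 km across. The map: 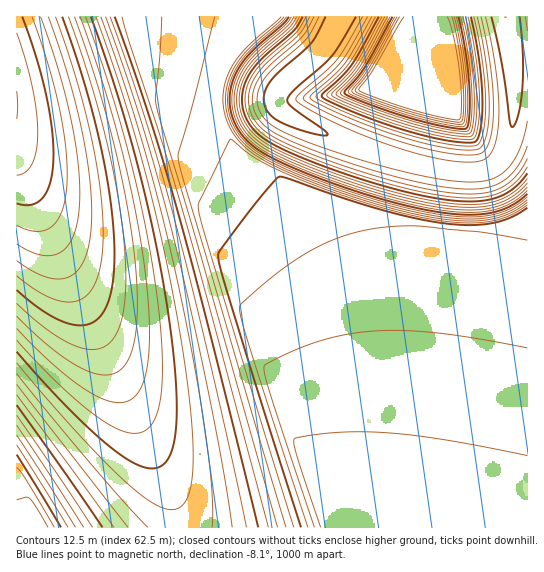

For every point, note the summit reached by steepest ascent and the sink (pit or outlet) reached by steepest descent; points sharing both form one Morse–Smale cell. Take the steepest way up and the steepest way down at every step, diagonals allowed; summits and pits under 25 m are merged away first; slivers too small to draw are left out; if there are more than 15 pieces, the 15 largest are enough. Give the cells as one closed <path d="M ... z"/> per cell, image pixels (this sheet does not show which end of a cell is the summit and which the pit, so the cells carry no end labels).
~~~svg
<path d="M271 16l-255 1 0 142 35 79 105 220 19 44 6 26 171-1 4-57-1-85-8-60-11-42-11-28-21-38-13-18-21-20-33-28-10-14-8-23 0-27 8-22 13-19z"/><path d="M527 16l-22 1 7 36 3 34-3 44-4 15-8 15-9 7-12 4-41-3-65-17-59-23-24-12-11-8-3-4 1-14 14-15 32-27 9-15 7-18-66 0-33 30-16 24-5 17-2 18 3 16 7 16 10 14 33 28 21 20 13 18 21 38 15 42 9 42 7 68 0 63-3 58 175-1z"/><path d="M17 160l-1 367 163 1-2-18-16-40-110-232z"/><path d="M505 16l-164 0-18 33-43 38-4 7 0 11 14 12 24 12 80 30 63 13 22 0 10-3 6-4 8-8 6-15 4-20 0-56-5-40z"/>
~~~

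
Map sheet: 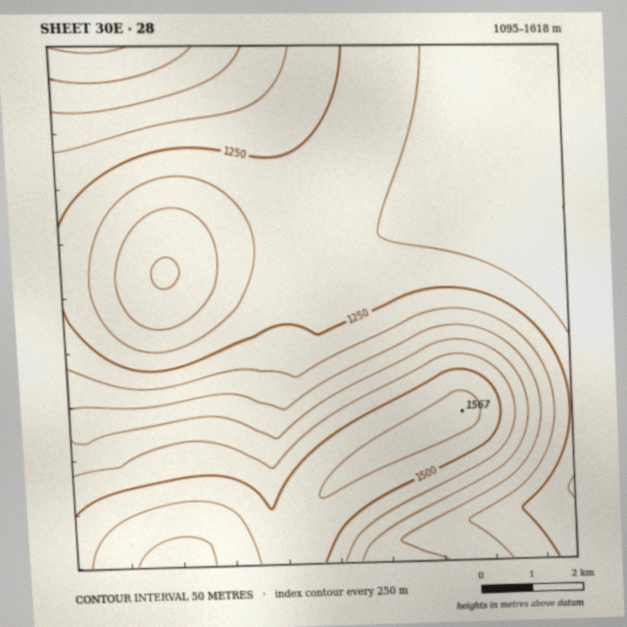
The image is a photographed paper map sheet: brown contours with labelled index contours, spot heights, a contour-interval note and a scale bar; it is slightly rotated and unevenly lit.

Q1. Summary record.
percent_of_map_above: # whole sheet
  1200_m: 78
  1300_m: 44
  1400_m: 27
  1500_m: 14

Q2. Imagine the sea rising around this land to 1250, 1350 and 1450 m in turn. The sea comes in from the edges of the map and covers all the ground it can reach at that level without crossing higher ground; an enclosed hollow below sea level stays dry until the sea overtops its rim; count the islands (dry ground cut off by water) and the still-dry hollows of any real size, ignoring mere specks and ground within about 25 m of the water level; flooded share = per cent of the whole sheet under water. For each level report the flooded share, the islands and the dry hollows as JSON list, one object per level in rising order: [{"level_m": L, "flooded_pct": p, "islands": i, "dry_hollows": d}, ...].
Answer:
[{"level_m": 1250, "flooded_pct": 44, "islands": 0, "dry_hollows": 0}, {"level_m": 1350, "flooded_pct": 66, "islands": 0, "dry_hollows": 0}, {"level_m": 1450, "flooded_pct": 80, "islands": 0, "dry_hollows": 0}]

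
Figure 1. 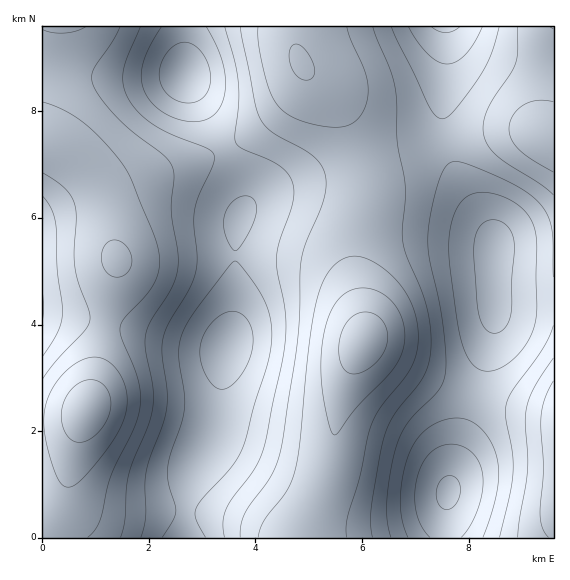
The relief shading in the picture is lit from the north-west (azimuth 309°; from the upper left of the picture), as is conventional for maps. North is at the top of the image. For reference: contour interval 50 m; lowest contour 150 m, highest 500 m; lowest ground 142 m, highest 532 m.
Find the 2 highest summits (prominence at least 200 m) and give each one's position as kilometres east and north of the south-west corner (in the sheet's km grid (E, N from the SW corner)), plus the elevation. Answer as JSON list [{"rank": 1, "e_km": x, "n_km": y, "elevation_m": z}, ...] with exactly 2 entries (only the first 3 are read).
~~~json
[{"rank": 1, "e_km": 0.84, "n_km": 2.41, "elevation_m": 532}, {"rank": 2, "e_km": 6.01, "n_km": 3.69, "elevation_m": 529}]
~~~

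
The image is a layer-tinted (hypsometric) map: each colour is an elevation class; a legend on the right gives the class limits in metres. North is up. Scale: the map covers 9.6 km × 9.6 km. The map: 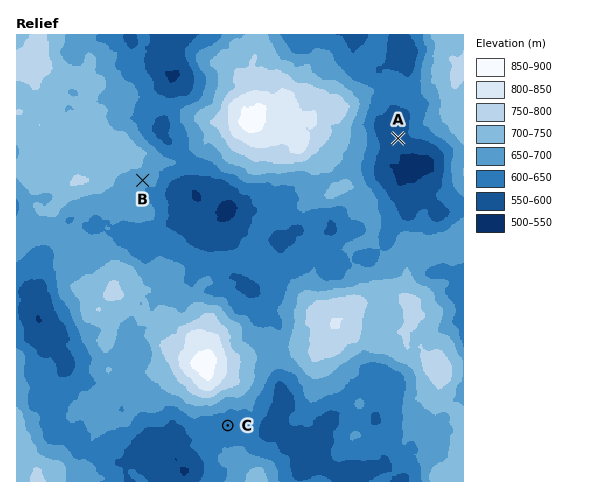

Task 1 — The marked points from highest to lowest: B C A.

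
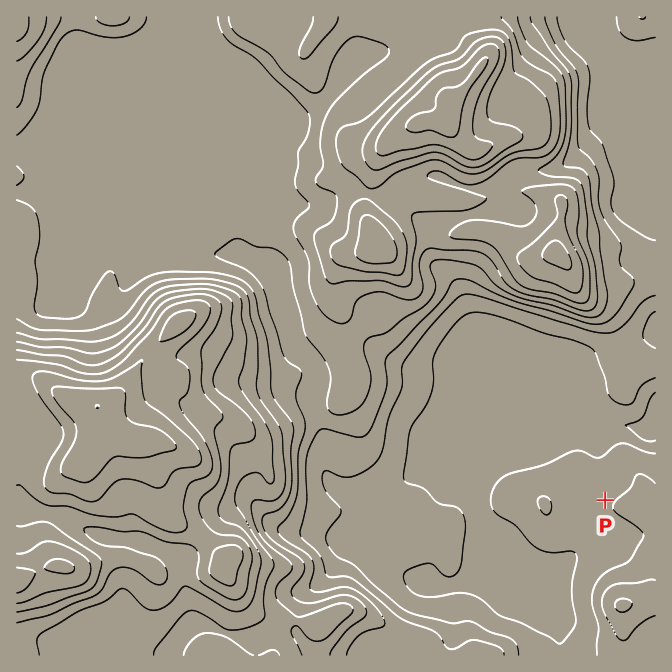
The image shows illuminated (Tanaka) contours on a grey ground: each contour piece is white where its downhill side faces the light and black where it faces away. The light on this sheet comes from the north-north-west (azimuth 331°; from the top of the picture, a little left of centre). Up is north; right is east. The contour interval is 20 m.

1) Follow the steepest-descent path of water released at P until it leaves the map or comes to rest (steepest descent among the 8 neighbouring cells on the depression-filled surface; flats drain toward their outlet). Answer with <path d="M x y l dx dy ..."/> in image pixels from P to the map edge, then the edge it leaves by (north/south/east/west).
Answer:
<path d="M605 500l-13-13 0-15 2-2 0-18 1-2 0-7 2-1 0-4 3-6 0-5 17 0 2-2 11 0 2 2 20 0 3-5"/>
exit: east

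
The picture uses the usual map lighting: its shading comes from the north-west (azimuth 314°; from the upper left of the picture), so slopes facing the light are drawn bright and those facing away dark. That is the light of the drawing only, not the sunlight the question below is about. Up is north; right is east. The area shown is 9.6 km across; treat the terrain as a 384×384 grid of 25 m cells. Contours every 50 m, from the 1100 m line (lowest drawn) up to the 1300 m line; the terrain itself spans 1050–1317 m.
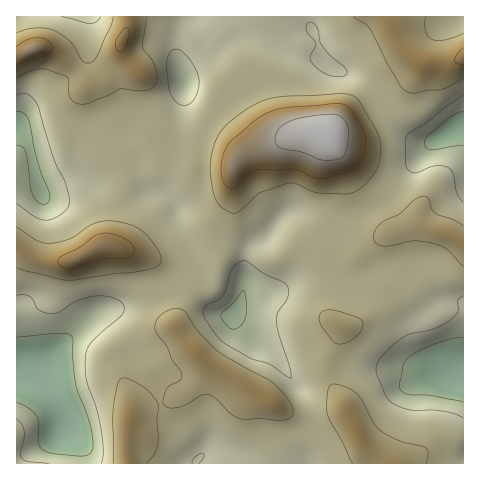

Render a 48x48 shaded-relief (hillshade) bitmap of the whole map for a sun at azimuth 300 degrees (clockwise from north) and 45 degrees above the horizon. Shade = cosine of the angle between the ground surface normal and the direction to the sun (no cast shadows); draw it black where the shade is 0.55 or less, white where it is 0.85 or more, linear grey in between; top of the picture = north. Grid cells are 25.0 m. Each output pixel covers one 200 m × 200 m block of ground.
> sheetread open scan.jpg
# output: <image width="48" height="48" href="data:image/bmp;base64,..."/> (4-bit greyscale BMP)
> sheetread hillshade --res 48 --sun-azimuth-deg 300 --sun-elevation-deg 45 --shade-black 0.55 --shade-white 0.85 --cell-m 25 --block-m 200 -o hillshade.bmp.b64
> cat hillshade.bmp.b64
<image width="48" height="48" href="data:image/bmp;base64,Qk32BAAAAAAAAHYAAAAoAAAAMAAAADAAAAABAAQAAAAAAIAEAAATCwAAEwsAABAAAAAAAAAAAAAAABEREQAiIiIAMzMzAERERABVVVUAZmZmAHd3dwCIiIgAmZmZAKqqqgC7u7sAzMzMAN3d3QDu7u4A////AGiaqqvN2mVmVWeZiIiHd3iJmZiIiHd2ZkV4mqze2nZmZVaIiIiId3iImZh4iIh3ZjNGiazdynZmZmZ4iIeHd3iImod4iIiHdkM0eKzdynZmd3Z4iHd3d3iJmYZ3iJmIh2VFaKzMynZnd3d4iHd2ZniZqXZ3iZmZiHZmeKvMynZ3d3d4iHd2VXiaqGZ3iZqpmYh3iau7uod4h3d4iIiHVXmrqGZmeJqqmZiImru6qoeIiId4iIiHVoqqqHZlaJmZmZiIm8ypmYiIiIh4iIiGZ5qZmHdUVniIiIiJq8ypmYiIiJiIiIh3eZmYiHZVVmZ3d3eIq9ypmIiIiJiIh3iImpmYd3VEVmZmd3d4m825iIiJmZh3d3iZqpmYd3ZDRFVmZmZmis3KmIiJmZdmd4mqqpiYdmZURERFVmZVaKzcqYiZmIZVaImqqpiYhmZlVVQzRWZlVorMupmql2VFeJmqqpmZh2ZmZnZURGZmVWiru6qrqFRFeJqqqpmZiId2Znd2VYiHZEV5qqmaqGQzV5qquqmZiIiHdmd3doiIdURWiZmJmHVCJYqqqqmZiIiId3ZndneHdlVWZ4iIiIdkE4mZqqmIiIiIh3dmZmZ3ZVVWZ3d3iIiGInmIiZmIiIiIiIh3dnd3dTNFVVZneIiHMmiHeIiIiIiIiIiIiIiJmFREVUVWd4iHVGiId4iIiId3iIiIiHiKvKhmZVVWd4iIdWiZiIiIiIh3d3d4iXeJvNyod2ZneIiIdmeaqYiIiJiHd3d4iXeJqs3KmHd3iIiIdlZ5qZiIiJmYh3eIiIiaqqvLmYh3eJmIdmVnmpmIiImZmIiJiHebu6qqmYiHeJmYh2ZWiZmIiIiZmZiIiGaLy6mZiIiHeJmZhlZlaIiIh3iJmph3d2aKu6mZiHiIiImZdVZlZ4d3d3d4ial2ZmaKqpiZiHd4iIirhTVlVndlZmZ3iaqGVWaKqZiIiHd3iIispTRVRXdUREVneJqXVGeaqIiIiHiIiIi9t0RVRWdkMzNGZou5dWerqIiIiHiIiIm9yWZmZmd2UyI1VWm6l3irqIiIiIiIiImt25iId3iHZDM1VEeaqZq7mIiIiIiIiIis3KqZiIiHZTNFVDRpqqu7mIiIiIiIiIibzcuqmYiIdTNGZDI1iau6mIiIiIiIeJmJvNzLqqmYdTRndlIRRpq6mHd3iIiHeKqYms3cy7u6hUV4h3UhI3mqmHdnd3d3aLuYiavMy7vMp2Z4iHdTEmiZmYdmd3ZlV7yoiImqqqq7uYeIiHZlMleImZh3d3ZDNry5iIiImZmZqqmImHZlQzV4iJmIiIYxJqupiIiIiIiImqmYmYdmVCJGd3iZiIdCNpqZmIiIiHd4iZmZmZh3dmMkVnial3ZUR4mJmYiIiHeIiJmZmZmJqrlkVnispkVlV4iImZiIiHeJmImZmIiavNynZ3ityDRmZ4iIiIiId3iJmImZh3eJq8y5iIm92lRWZ4iIiIiHd3iZmImZh3Z4mqqqmInN62VmZomYiIiHd3iZmYiYh2Z3eA=="/>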